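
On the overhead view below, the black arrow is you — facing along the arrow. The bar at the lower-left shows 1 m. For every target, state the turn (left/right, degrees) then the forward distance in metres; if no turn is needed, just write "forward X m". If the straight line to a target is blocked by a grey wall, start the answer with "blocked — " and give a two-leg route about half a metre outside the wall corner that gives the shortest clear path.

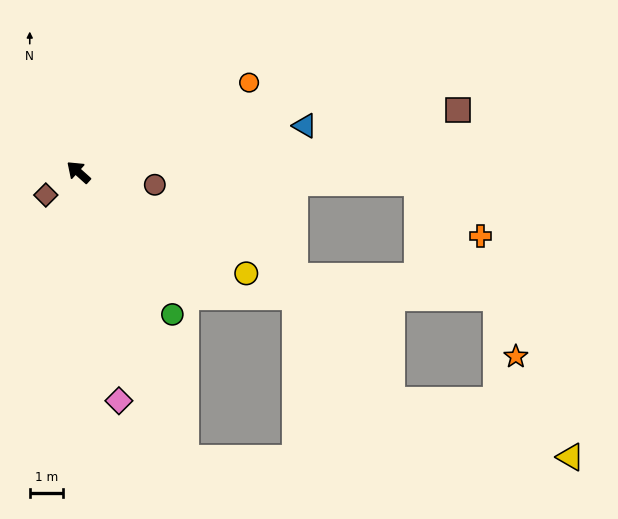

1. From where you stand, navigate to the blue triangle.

turn right 127°, forward 6.9 m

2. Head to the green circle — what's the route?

turn left 165°, forward 5.1 m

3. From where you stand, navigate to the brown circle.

turn right 148°, forward 2.3 m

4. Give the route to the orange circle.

turn right 110°, forward 5.7 m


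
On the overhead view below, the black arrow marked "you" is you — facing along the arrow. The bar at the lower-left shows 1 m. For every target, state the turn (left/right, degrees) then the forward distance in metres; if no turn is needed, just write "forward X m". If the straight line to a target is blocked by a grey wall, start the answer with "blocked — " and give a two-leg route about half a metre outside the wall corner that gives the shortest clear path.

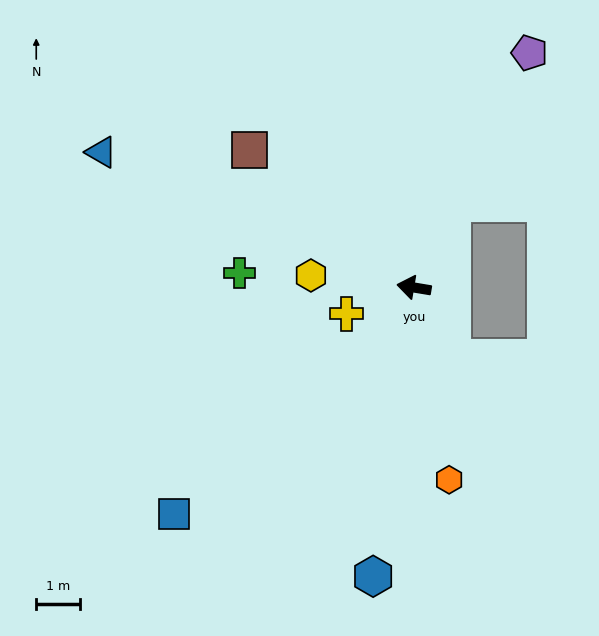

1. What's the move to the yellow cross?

turn left 31°, forward 1.7 m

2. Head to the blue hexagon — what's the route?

turn left 91°, forward 6.7 m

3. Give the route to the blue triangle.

turn right 14°, forward 7.8 m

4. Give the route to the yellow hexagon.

turn left 3°, forward 2.4 m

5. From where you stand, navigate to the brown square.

turn right 30°, forward 4.9 m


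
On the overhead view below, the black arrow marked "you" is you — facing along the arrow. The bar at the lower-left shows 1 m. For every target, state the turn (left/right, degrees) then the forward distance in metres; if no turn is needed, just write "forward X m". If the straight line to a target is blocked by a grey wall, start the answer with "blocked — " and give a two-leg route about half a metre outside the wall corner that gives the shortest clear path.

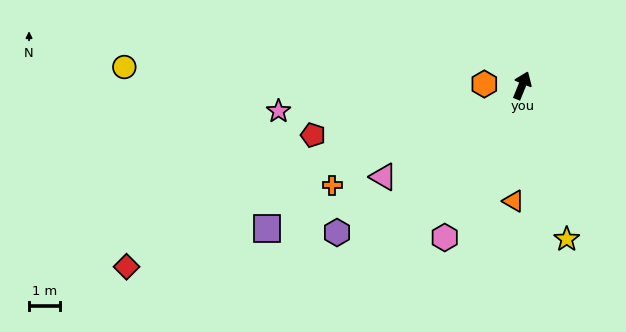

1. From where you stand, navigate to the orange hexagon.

turn left 110°, forward 1.2 m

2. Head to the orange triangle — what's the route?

turn right 162°, forward 3.7 m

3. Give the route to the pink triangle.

turn left 146°, forward 5.4 m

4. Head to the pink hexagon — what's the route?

turn left 175°, forward 5.5 m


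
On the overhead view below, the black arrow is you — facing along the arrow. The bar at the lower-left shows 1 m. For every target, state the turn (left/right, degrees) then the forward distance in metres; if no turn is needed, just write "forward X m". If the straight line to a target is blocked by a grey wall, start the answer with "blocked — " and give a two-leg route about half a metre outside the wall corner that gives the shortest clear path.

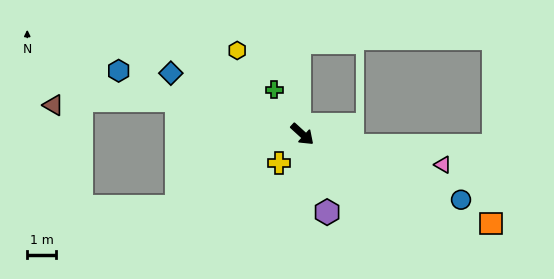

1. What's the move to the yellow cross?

turn right 86°, forward 1.3 m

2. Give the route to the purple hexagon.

turn right 30°, forward 2.8 m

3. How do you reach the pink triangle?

turn left 30°, forward 5.0 m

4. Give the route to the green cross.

turn left 165°, forward 1.8 m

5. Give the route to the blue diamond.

turn right 163°, forward 5.0 m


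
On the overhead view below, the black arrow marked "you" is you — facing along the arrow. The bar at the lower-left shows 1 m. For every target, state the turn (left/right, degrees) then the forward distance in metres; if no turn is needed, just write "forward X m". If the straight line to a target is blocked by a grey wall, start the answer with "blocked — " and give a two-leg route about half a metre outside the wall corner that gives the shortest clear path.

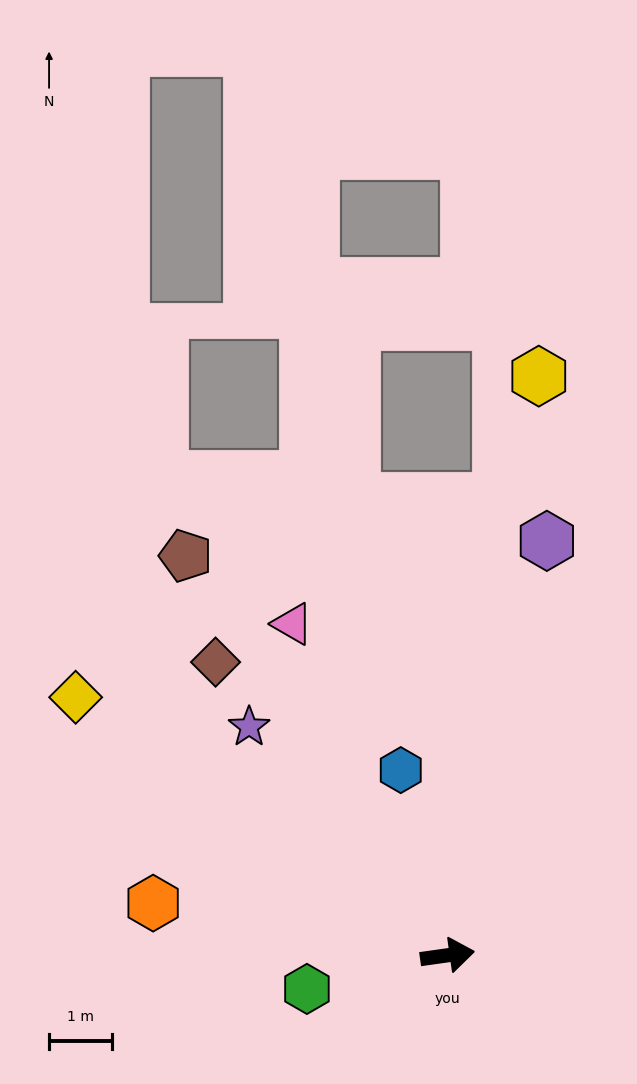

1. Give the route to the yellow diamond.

turn left 137°, forward 7.2 m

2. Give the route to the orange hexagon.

turn left 162°, forward 4.7 m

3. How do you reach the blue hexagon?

turn left 96°, forward 3.0 m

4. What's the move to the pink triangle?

turn left 107°, forward 5.8 m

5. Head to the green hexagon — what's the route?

turn right 175°, forward 2.3 m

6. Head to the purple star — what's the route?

turn left 123°, forward 4.8 m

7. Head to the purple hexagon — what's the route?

turn left 68°, forward 6.8 m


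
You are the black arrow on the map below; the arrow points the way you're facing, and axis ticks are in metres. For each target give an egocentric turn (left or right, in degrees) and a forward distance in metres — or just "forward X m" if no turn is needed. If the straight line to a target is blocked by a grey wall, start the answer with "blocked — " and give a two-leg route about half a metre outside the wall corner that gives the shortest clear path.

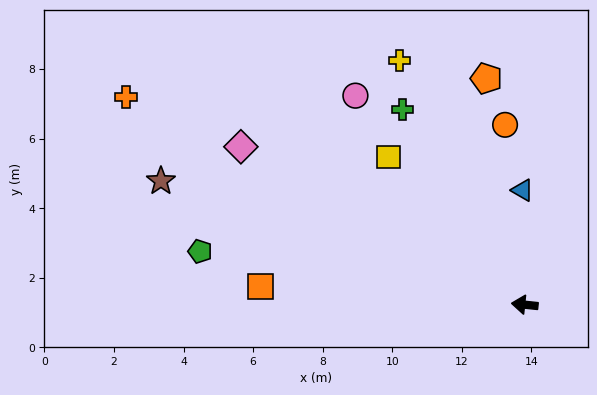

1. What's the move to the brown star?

turn right 13°, forward 11.0 m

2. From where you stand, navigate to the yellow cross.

turn right 57°, forward 7.9 m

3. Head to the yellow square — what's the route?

turn right 41°, forward 5.8 m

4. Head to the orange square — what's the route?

forward 7.6 m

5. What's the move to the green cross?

turn right 52°, forward 6.6 m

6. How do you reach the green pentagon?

turn right 3°, forward 9.5 m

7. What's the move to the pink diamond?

turn right 23°, forward 9.3 m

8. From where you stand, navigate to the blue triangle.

turn right 83°, forward 3.3 m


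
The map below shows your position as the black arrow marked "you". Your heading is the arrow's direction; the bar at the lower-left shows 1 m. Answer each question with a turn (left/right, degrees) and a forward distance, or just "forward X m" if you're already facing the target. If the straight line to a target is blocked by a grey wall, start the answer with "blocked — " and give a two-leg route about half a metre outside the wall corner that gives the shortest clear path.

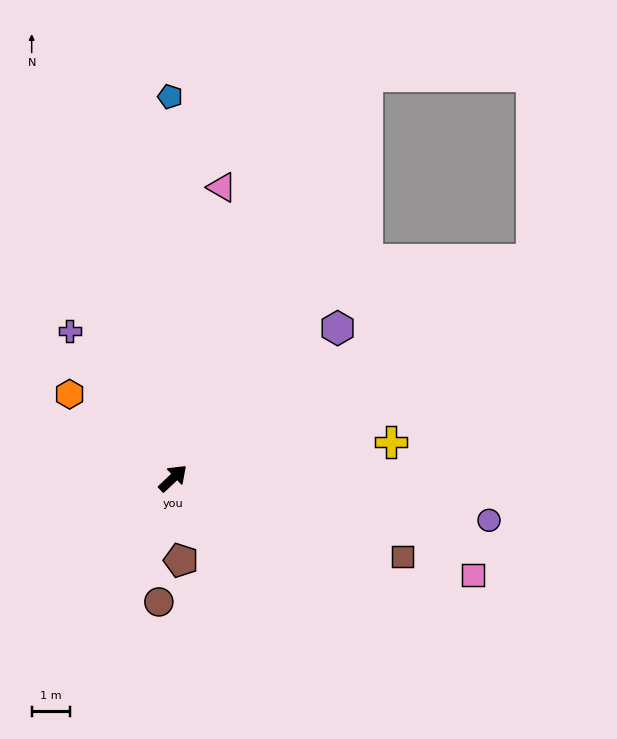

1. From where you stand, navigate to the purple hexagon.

forward 5.9 m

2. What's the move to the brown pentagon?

turn right 128°, forward 2.2 m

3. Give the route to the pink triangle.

turn left 37°, forward 7.8 m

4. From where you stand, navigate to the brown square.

turn right 62°, forward 6.4 m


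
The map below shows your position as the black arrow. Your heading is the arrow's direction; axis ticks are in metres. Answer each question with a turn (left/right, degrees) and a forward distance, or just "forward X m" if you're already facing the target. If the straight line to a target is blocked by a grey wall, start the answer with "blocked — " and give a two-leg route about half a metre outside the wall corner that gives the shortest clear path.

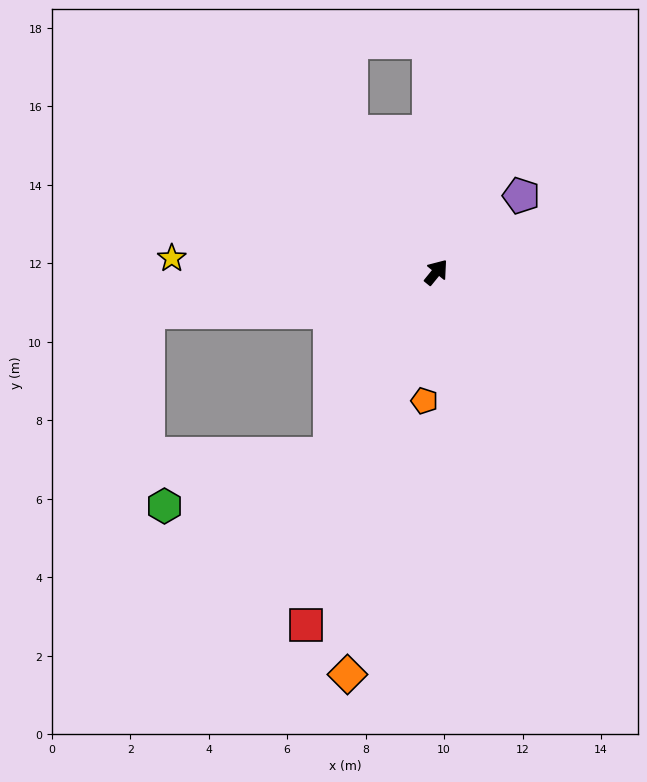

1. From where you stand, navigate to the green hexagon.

blocked — turn right 171°, forward 5.4 m, then turn right 42°, forward 4.4 m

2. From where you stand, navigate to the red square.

turn right 161°, forward 9.6 m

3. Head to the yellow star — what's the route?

turn left 126°, forward 6.8 m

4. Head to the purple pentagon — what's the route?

turn right 9°, forward 2.9 m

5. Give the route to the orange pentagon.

turn right 146°, forward 3.3 m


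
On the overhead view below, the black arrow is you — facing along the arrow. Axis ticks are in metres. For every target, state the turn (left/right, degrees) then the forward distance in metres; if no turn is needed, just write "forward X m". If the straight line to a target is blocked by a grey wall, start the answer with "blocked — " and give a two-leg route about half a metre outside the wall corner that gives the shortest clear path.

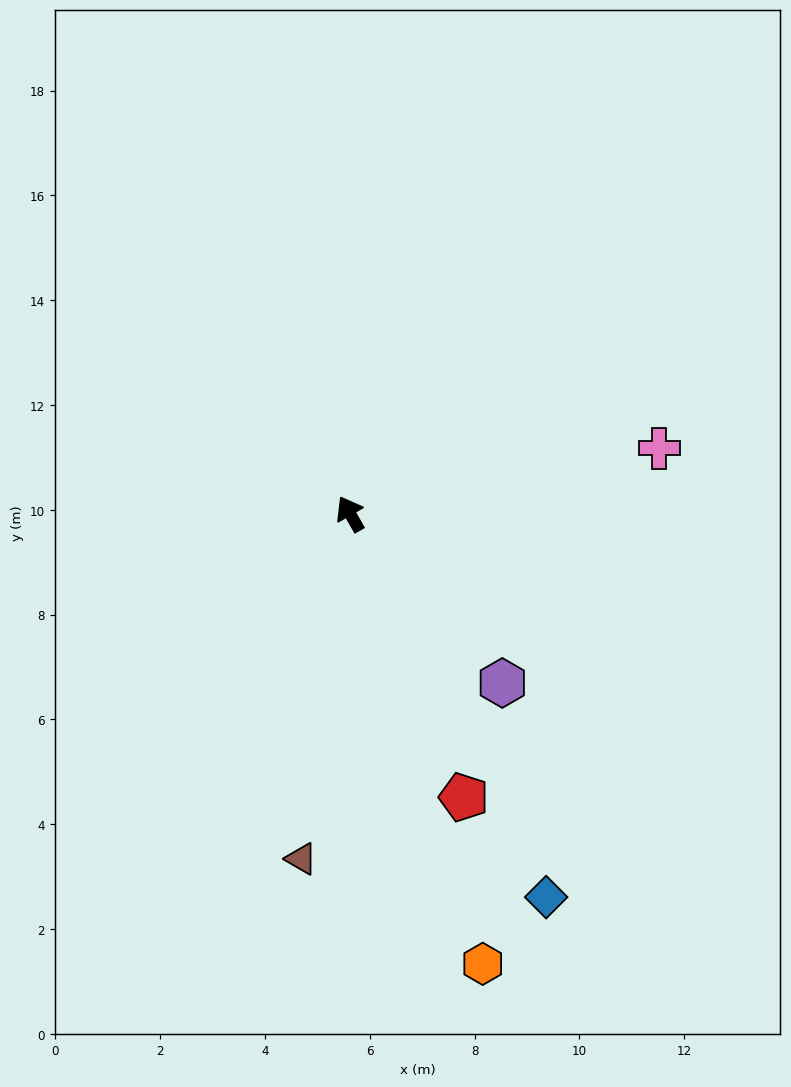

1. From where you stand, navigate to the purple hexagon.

turn right 168°, forward 4.3 m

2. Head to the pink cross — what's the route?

turn right 108°, forward 6.0 m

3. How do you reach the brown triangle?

turn left 142°, forward 6.6 m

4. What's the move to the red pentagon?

turn left 172°, forward 5.8 m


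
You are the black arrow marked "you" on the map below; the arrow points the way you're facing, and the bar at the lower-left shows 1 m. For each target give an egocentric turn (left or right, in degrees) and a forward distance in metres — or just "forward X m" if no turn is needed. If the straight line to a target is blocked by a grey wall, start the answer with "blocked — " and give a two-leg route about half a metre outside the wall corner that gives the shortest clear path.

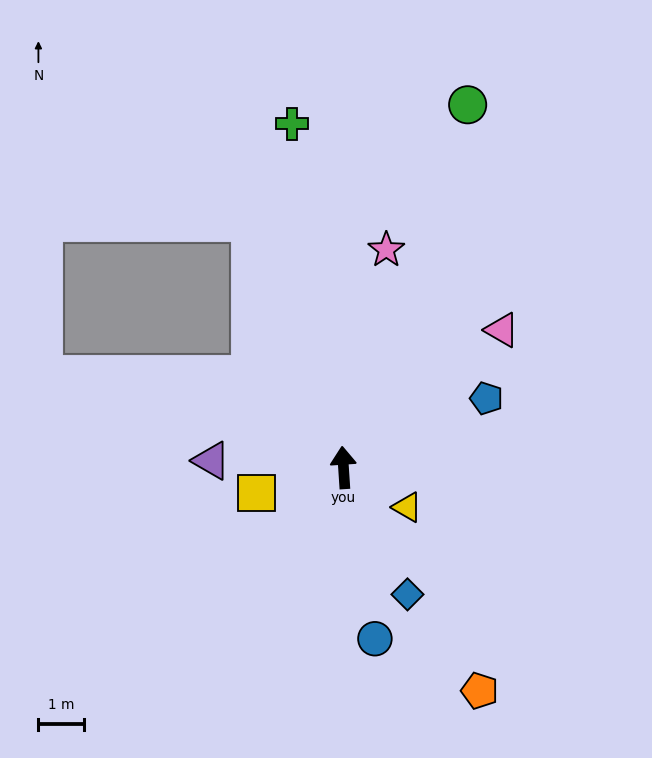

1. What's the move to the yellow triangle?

turn right 126°, forward 1.6 m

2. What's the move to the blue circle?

turn right 173°, forward 3.8 m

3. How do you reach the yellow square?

turn left 103°, forward 2.0 m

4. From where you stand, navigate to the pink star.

turn right 15°, forward 4.8 m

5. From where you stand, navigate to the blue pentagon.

turn right 68°, forward 3.5 m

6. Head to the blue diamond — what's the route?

turn right 157°, forward 3.1 m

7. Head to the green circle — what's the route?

turn right 23°, forward 8.4 m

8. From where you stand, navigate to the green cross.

turn left 5°, forward 7.6 m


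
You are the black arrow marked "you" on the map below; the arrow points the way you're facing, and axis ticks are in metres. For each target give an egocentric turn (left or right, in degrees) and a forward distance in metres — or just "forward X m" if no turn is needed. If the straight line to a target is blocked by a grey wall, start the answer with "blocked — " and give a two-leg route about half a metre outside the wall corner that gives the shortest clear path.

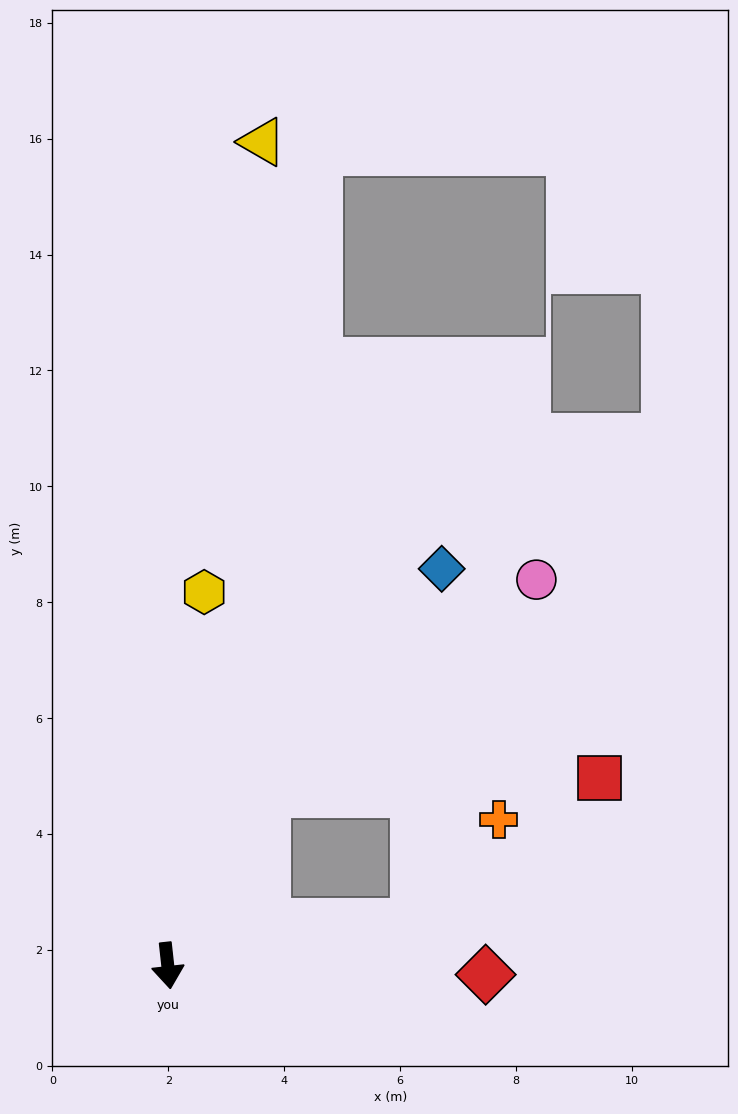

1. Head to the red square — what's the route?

blocked — turn left 94°, forward 4.3 m, then turn left 28°, forward 4.0 m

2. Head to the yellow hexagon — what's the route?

turn left 168°, forward 6.5 m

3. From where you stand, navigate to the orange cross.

blocked — turn left 94°, forward 4.3 m, then turn left 41°, forward 2.3 m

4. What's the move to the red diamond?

turn left 82°, forward 5.5 m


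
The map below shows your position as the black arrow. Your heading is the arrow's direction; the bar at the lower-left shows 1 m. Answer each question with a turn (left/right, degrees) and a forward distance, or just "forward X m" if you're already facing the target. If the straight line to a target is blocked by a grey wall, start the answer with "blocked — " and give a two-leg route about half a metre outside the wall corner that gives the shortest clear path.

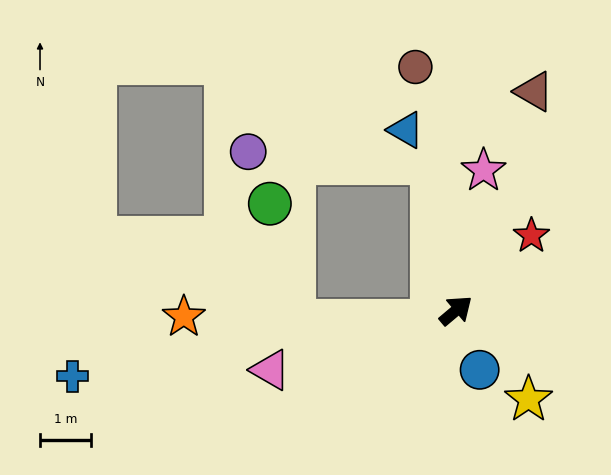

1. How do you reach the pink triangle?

turn left 158°, forward 3.9 m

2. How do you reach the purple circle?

blocked — turn left 59°, forward 2.9 m, then turn left 77°, forward 3.6 m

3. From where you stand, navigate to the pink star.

turn left 39°, forward 2.8 m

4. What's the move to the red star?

turn left 5°, forward 2.1 m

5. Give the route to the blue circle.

turn right 108°, forward 1.3 m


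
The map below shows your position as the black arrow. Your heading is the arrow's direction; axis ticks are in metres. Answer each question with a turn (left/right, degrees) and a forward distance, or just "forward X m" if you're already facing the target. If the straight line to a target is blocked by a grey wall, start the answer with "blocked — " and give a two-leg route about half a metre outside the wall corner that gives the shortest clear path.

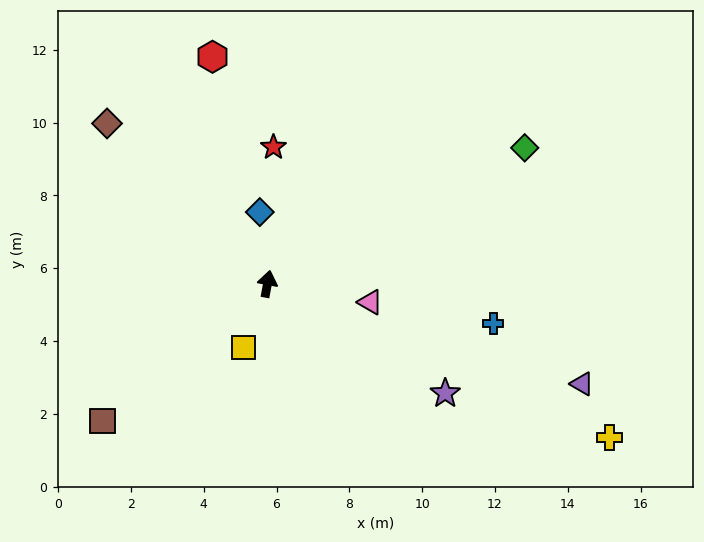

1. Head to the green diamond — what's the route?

turn right 52°, forward 8.0 m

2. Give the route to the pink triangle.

turn right 90°, forward 2.9 m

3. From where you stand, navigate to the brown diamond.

turn left 56°, forward 6.2 m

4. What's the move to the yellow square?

turn left 170°, forward 1.9 m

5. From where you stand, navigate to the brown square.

turn left 140°, forward 5.9 m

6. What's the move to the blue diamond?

turn left 17°, forward 2.0 m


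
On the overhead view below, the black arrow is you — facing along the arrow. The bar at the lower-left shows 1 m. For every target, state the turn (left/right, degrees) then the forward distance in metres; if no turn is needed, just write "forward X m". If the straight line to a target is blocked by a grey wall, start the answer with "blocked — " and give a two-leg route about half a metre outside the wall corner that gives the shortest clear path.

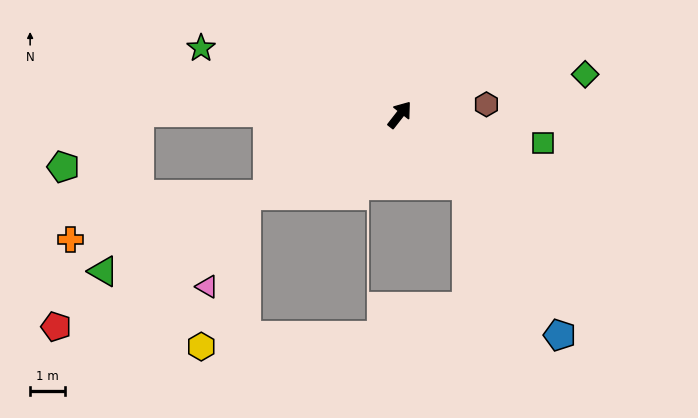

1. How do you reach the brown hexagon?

turn right 45°, forward 2.5 m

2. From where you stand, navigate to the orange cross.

blocked — turn left 128°, forward 7.6 m, then turn left 62°, forward 4.2 m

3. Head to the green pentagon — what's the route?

blocked — turn left 128°, forward 7.6 m, then turn left 36°, forward 2.7 m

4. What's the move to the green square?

turn right 63°, forward 4.2 m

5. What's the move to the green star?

turn left 110°, forward 6.1 m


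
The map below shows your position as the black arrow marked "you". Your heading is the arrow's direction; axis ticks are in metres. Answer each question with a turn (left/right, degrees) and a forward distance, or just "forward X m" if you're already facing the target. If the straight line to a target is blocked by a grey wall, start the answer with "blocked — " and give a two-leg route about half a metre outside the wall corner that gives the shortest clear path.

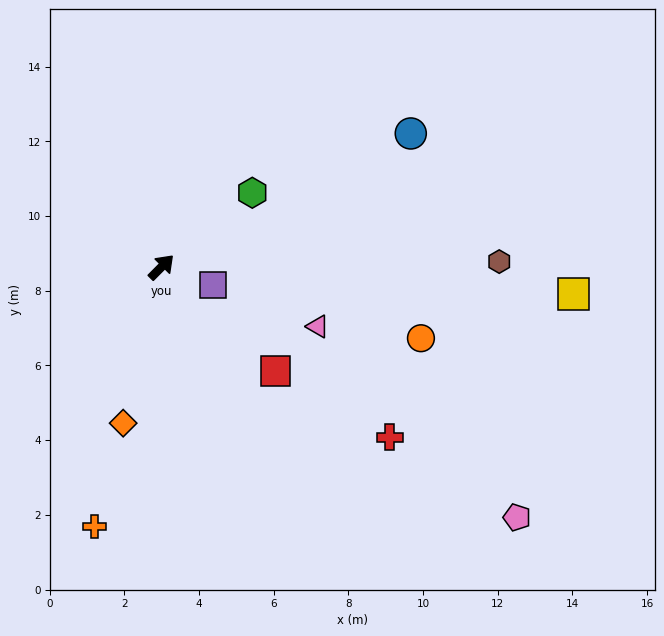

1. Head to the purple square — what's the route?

turn right 64°, forward 1.5 m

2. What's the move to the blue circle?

turn right 17°, forward 7.6 m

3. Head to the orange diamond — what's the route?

turn right 149°, forward 4.3 m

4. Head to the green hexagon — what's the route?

turn right 6°, forward 3.1 m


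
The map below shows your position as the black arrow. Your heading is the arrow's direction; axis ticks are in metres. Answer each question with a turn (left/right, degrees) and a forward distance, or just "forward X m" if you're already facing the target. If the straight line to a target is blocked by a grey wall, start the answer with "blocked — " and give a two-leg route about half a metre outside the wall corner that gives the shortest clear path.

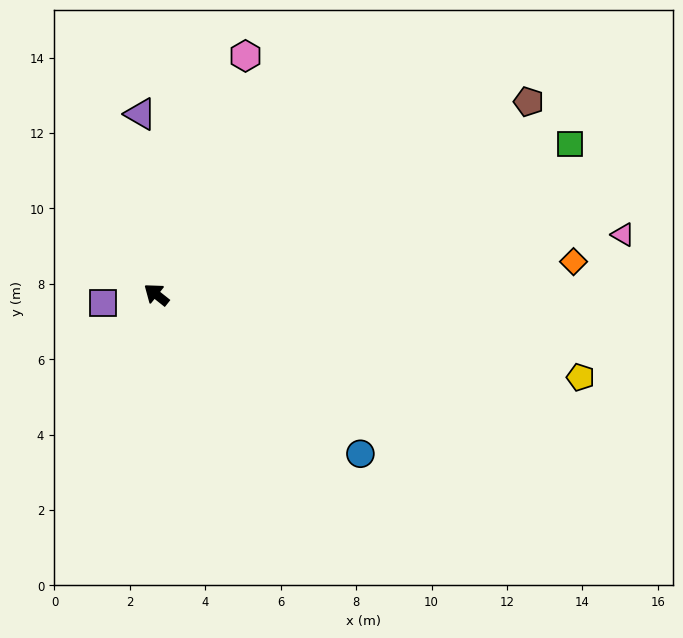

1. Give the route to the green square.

turn right 122°, forward 11.7 m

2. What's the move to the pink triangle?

turn right 134°, forward 12.5 m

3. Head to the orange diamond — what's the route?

turn right 137°, forward 11.1 m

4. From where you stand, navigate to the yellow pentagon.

turn right 153°, forward 11.5 m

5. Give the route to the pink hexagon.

turn right 72°, forward 6.8 m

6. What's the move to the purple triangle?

turn right 47°, forward 4.8 m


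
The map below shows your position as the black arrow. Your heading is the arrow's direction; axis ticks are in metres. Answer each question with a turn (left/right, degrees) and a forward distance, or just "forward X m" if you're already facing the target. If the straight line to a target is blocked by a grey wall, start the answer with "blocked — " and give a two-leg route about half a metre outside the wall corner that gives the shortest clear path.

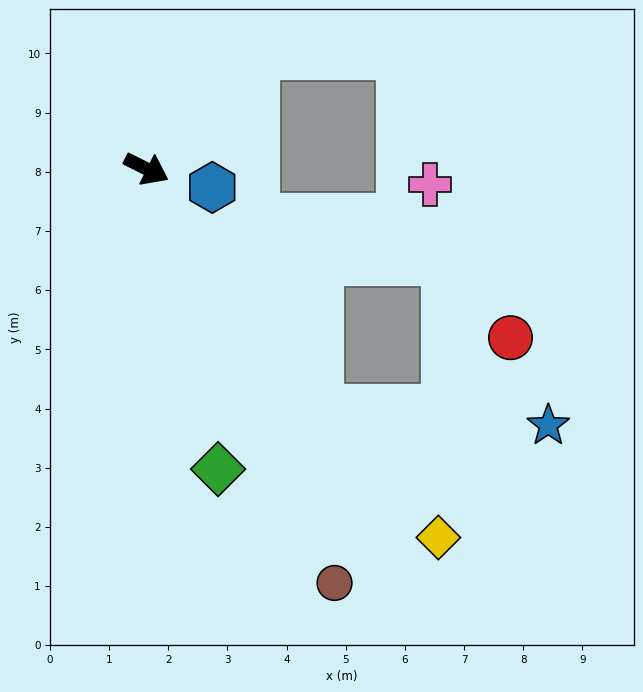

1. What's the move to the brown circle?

turn right 39°, forward 7.7 m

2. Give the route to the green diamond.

turn right 50°, forward 5.2 m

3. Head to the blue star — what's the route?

blocked — turn right 28°, forward 5.0 m, then turn left 51°, forward 3.9 m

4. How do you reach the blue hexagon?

turn left 11°, forward 1.2 m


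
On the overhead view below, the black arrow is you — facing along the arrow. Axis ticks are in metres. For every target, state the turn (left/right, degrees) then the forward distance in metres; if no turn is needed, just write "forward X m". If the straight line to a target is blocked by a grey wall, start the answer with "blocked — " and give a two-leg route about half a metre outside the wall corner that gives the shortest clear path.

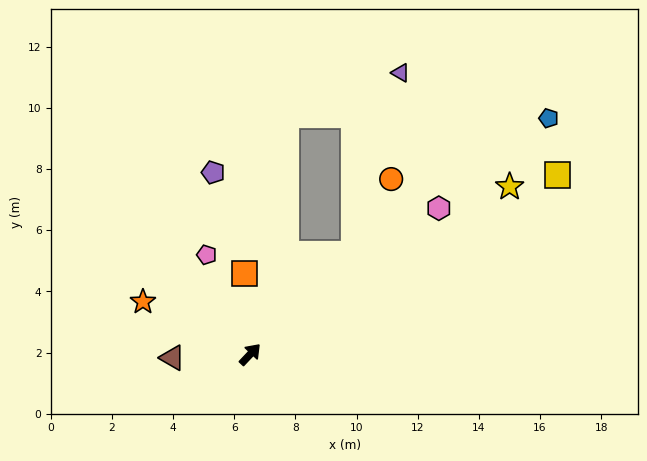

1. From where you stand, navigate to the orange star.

turn left 107°, forward 3.9 m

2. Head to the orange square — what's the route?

turn left 47°, forward 2.7 m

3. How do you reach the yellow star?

turn right 14°, forward 10.1 m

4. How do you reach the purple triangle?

blocked — turn right 2°, forward 4.7 m, then turn left 31°, forward 6.1 m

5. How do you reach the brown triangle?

turn left 136°, forward 2.5 m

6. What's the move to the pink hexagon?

turn right 9°, forward 7.8 m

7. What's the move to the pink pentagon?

turn left 67°, forward 3.6 m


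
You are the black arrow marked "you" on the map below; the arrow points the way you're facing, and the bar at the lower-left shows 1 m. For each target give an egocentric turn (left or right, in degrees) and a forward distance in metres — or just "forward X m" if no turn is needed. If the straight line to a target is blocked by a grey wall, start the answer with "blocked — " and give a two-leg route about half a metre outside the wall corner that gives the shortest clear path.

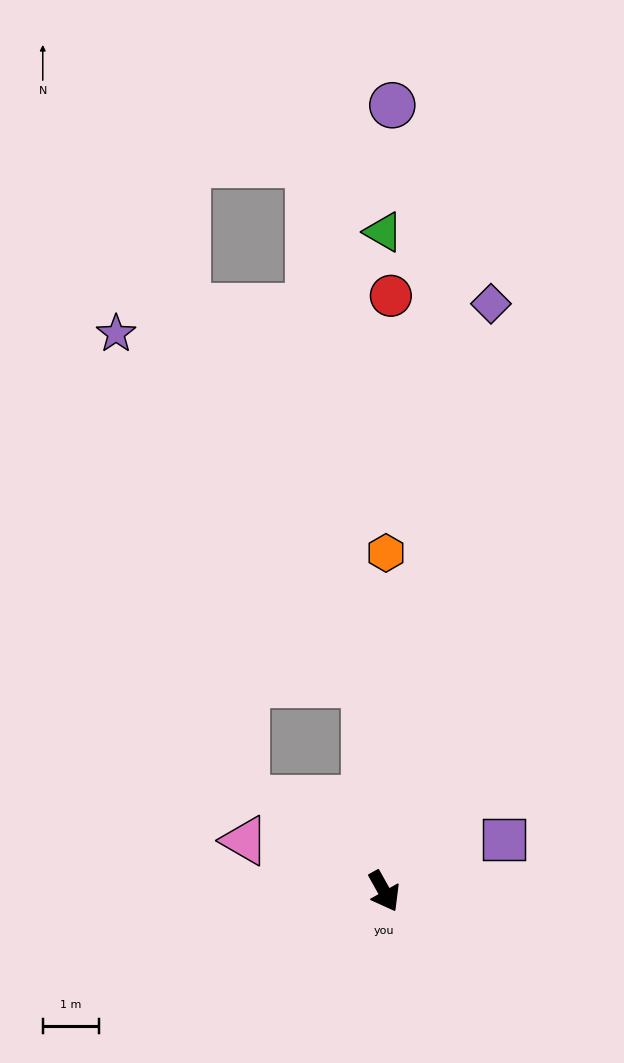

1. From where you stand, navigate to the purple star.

blocked — turn left 156°, forward 3.7 m, then turn left 30°, forward 7.6 m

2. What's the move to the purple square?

turn left 84°, forward 2.3 m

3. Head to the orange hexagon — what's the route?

turn left 150°, forward 6.0 m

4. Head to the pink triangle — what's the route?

turn right 139°, forward 2.6 m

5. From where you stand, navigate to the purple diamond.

turn left 140°, forward 10.6 m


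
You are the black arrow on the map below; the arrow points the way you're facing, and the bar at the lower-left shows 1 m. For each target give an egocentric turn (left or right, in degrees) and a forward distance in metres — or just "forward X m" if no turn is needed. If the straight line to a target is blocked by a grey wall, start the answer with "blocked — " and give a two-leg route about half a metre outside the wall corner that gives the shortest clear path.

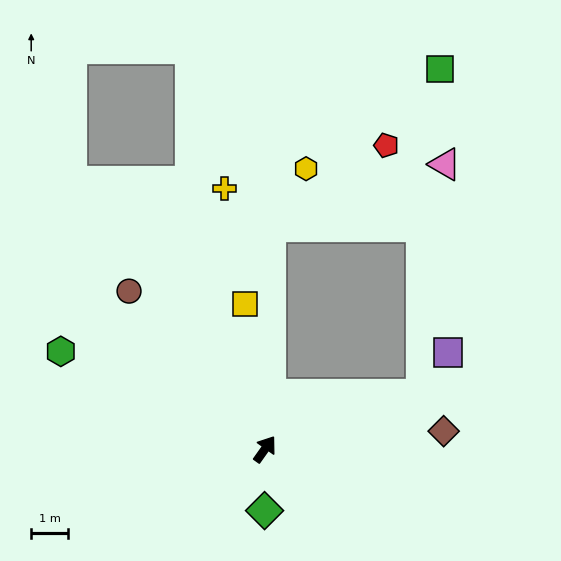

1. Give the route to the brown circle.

turn left 76°, forward 5.7 m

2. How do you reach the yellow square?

turn left 43°, forward 4.0 m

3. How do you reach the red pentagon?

blocked — turn left 34°, forward 6.0 m, then turn right 54°, forward 3.8 m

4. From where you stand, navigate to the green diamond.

turn right 145°, forward 1.7 m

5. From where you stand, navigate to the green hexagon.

turn left 100°, forward 6.1 m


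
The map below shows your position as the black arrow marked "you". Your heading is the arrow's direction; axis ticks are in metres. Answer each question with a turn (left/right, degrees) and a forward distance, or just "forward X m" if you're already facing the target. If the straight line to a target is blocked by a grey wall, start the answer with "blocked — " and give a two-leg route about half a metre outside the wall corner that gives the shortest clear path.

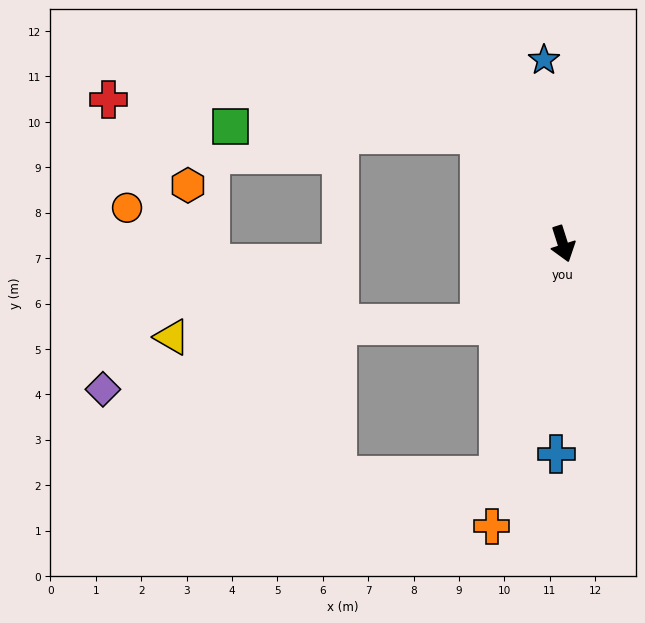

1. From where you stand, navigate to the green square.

blocked — turn right 160°, forward 3.0 m, then turn left 51°, forward 5.5 m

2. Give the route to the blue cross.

turn right 19°, forward 4.6 m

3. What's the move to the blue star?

turn left 168°, forward 4.1 m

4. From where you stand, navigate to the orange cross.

turn right 32°, forward 6.4 m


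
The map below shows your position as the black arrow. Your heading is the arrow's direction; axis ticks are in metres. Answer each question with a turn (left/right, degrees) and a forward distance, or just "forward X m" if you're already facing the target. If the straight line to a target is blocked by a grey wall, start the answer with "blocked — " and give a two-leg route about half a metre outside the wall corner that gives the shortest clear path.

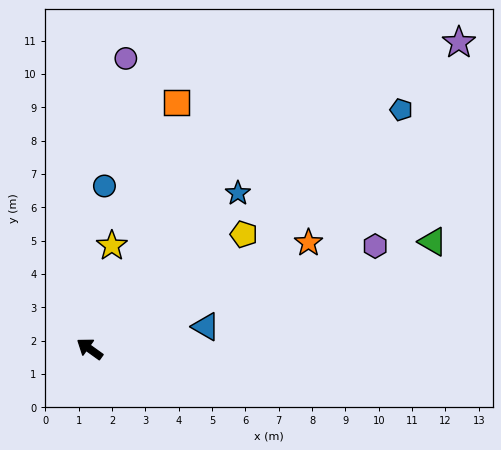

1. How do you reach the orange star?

turn right 118°, forward 7.3 m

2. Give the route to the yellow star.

turn right 67°, forward 3.2 m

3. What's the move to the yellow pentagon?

turn right 108°, forward 5.8 m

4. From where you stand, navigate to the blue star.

turn right 98°, forward 6.4 m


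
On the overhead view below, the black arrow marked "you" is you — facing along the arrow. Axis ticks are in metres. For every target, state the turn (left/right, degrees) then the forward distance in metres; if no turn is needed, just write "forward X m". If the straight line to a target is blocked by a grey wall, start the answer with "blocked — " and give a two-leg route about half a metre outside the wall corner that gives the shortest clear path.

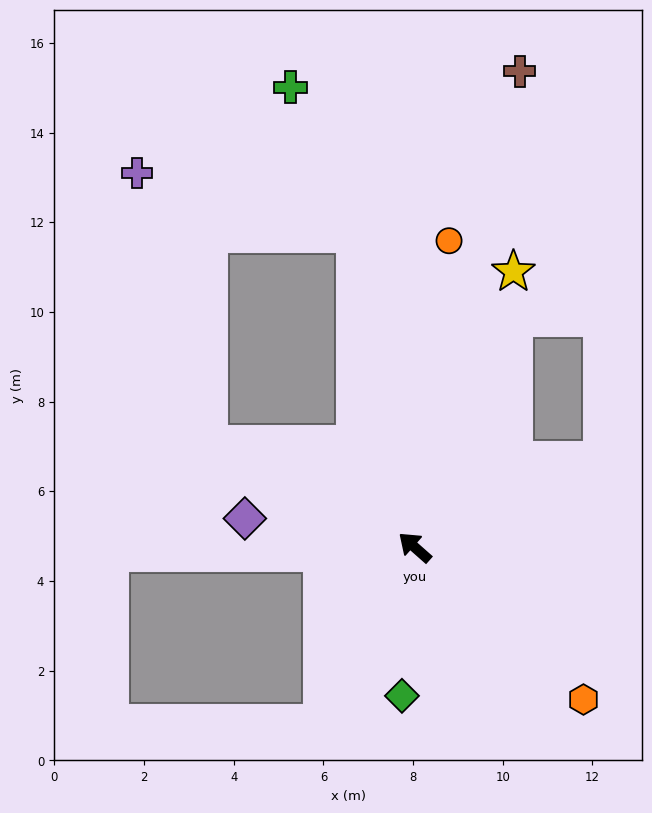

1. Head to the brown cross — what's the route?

turn right 61°, forward 10.9 m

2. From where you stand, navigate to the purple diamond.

turn left 32°, forward 3.8 m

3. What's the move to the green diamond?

turn left 127°, forward 3.3 m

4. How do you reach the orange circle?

turn right 55°, forward 6.9 m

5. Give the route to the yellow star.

turn right 68°, forward 6.5 m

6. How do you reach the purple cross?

blocked — turn left 15°, forward 5.1 m, then turn right 49°, forward 6.3 m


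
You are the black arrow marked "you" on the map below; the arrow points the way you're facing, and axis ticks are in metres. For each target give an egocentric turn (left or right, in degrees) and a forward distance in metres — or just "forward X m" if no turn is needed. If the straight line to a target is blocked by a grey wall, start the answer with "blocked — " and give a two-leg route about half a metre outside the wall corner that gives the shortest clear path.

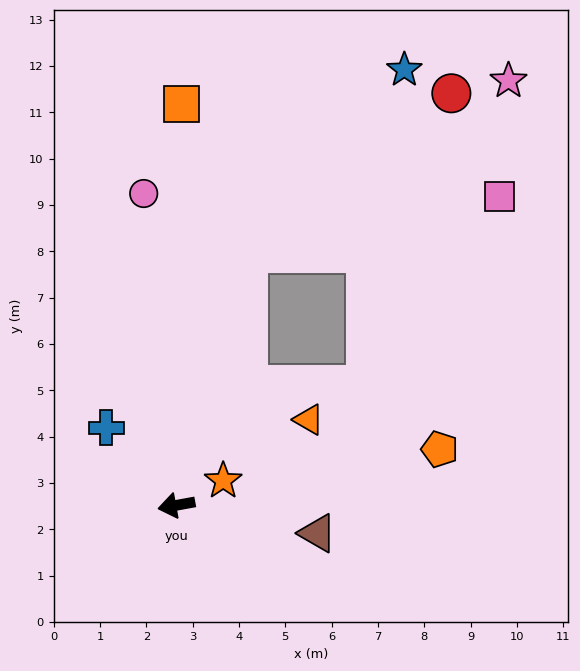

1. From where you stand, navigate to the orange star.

turn right 163°, forward 1.1 m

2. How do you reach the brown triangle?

turn left 158°, forward 3.1 m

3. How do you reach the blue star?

blocked — turn right 116°, forward 5.7 m, then turn right 25°, forward 5.2 m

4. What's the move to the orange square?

turn right 101°, forward 8.7 m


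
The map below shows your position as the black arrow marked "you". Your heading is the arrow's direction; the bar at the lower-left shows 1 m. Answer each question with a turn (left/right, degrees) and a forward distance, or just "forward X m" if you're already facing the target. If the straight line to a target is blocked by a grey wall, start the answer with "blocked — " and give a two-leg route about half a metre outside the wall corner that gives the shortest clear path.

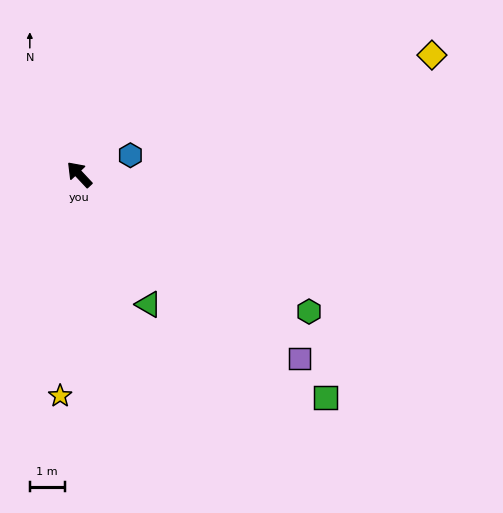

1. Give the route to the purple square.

turn right 173°, forward 8.3 m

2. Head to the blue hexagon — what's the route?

turn right 113°, forward 1.6 m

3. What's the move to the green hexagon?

turn right 164°, forward 7.7 m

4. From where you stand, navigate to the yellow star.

turn left 132°, forward 6.4 m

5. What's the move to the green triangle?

turn left 165°, forward 4.2 m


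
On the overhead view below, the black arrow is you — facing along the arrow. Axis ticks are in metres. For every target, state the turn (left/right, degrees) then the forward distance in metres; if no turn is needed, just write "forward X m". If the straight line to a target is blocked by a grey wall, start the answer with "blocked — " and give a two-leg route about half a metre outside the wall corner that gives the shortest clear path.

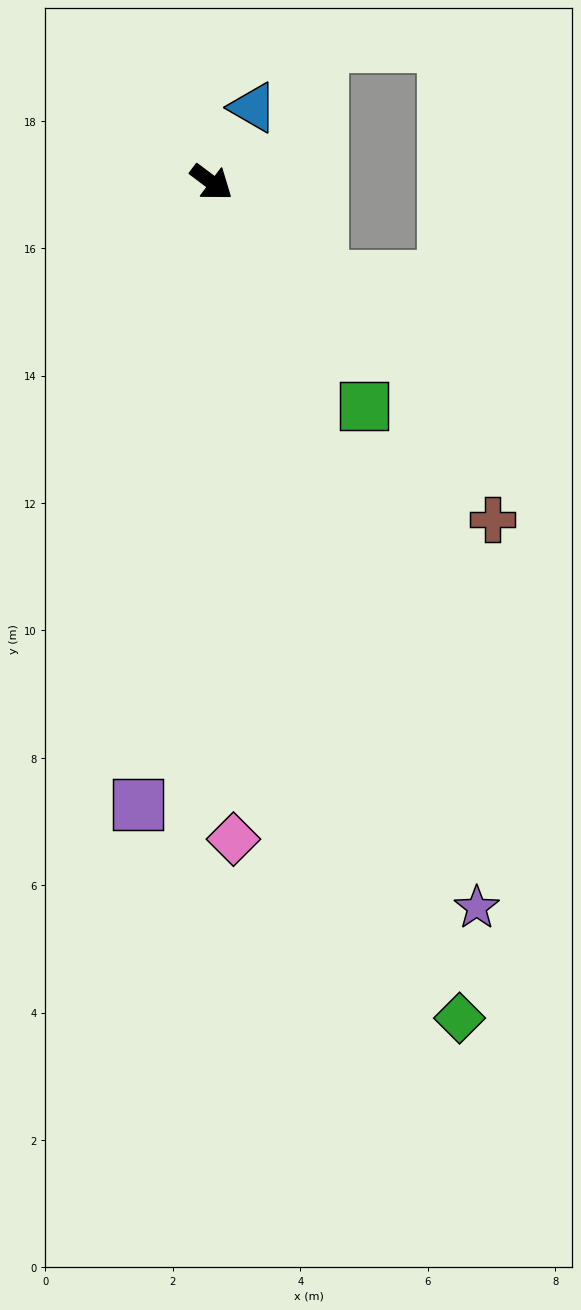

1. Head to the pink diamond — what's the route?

turn right 51°, forward 10.3 m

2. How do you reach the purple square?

turn right 60°, forward 9.8 m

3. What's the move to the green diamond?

turn right 37°, forward 13.7 m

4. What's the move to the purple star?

turn right 33°, forward 12.1 m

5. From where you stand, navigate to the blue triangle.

turn left 98°, forward 1.3 m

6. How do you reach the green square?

turn right 19°, forward 4.3 m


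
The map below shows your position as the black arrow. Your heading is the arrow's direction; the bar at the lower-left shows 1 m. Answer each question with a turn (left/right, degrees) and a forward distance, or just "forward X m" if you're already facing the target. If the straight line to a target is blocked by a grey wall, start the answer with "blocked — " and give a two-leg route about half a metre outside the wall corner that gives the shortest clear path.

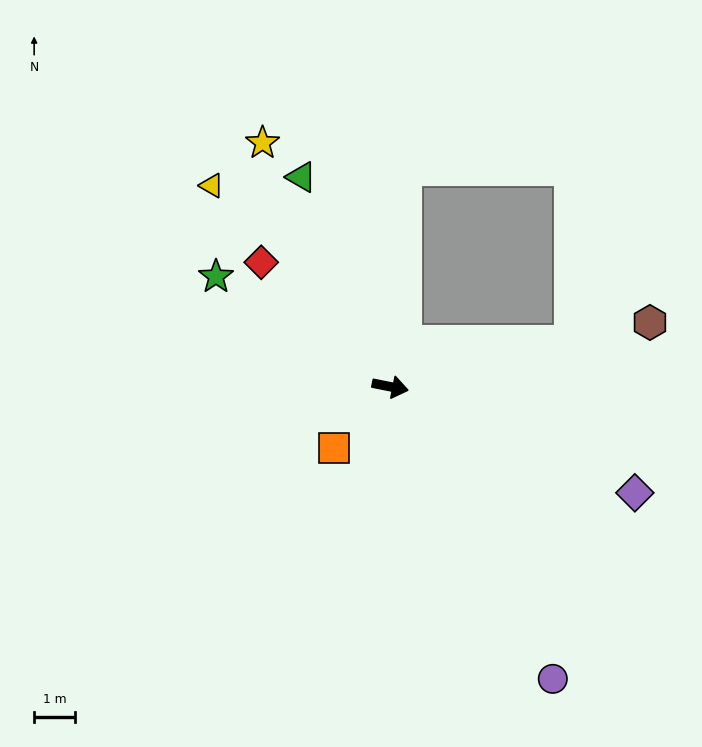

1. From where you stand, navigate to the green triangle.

turn left 124°, forward 5.6 m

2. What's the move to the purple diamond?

turn right 12°, forward 6.6 m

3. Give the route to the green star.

turn left 159°, forward 5.1 m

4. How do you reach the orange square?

turn right 121°, forward 2.0 m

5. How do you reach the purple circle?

turn right 50°, forward 8.2 m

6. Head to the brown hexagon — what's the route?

turn left 25°, forward 6.6 m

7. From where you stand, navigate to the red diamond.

turn left 147°, forward 4.4 m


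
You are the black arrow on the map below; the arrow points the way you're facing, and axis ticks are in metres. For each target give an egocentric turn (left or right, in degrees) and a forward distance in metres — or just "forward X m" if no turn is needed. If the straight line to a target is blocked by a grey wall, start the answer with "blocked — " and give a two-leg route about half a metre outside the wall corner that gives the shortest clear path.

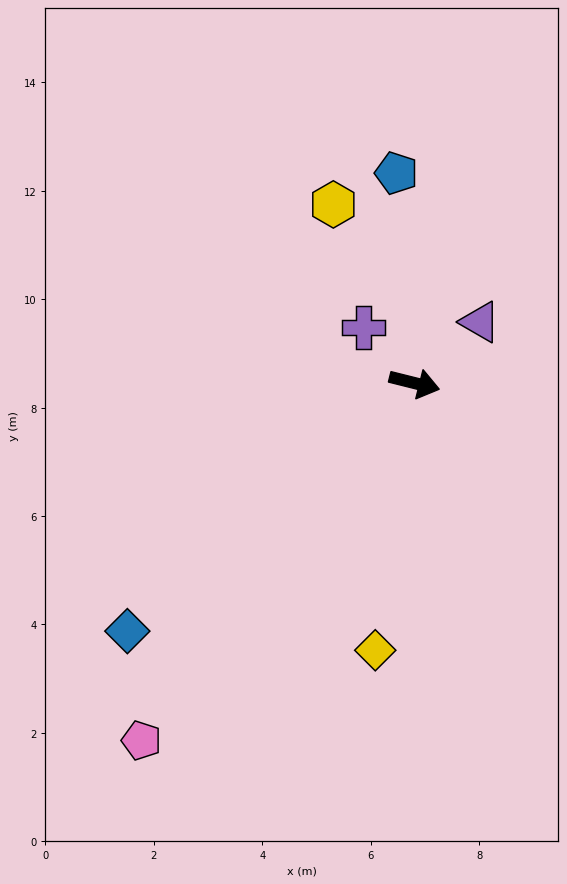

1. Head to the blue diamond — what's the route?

turn right 125°, forward 7.0 m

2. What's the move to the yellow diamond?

turn right 84°, forward 5.0 m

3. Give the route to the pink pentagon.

turn right 113°, forward 8.3 m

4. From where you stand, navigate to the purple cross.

turn left 146°, forward 1.4 m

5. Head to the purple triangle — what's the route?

turn left 57°, forward 1.7 m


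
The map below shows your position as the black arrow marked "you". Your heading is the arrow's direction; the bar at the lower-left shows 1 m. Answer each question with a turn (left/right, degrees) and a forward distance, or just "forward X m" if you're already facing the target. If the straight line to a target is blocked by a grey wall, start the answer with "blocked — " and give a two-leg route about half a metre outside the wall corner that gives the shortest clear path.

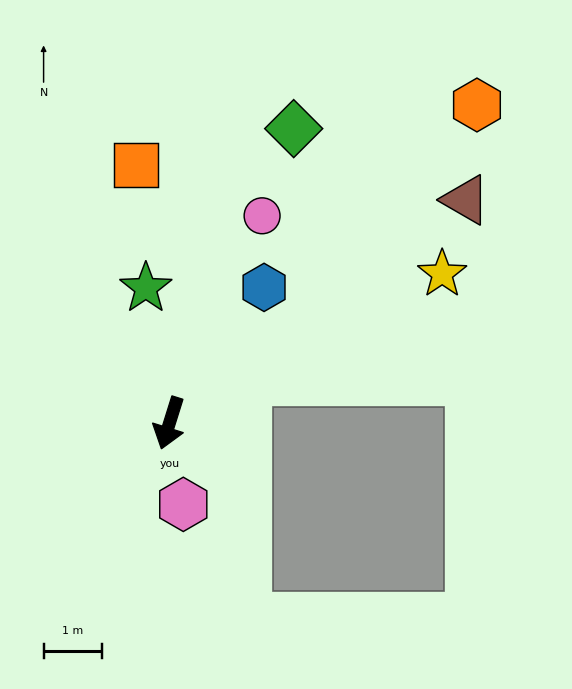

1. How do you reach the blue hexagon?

turn left 163°, forward 2.9 m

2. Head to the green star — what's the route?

turn right 153°, forward 2.4 m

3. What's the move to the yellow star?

turn left 136°, forward 5.4 m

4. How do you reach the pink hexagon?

turn left 27°, forward 1.4 m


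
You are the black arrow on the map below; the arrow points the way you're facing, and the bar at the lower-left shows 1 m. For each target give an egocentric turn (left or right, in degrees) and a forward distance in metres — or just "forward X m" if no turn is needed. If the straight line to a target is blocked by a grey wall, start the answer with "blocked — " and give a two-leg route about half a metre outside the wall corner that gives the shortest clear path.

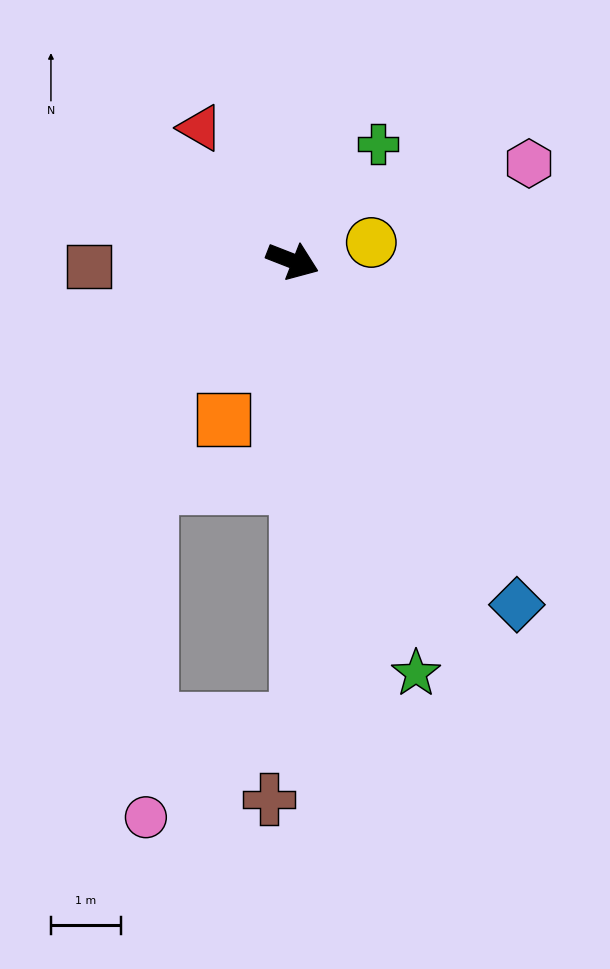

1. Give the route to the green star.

turn right 52°, forward 6.1 m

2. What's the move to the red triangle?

turn left 146°, forward 2.3 m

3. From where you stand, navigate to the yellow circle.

turn left 35°, forward 1.2 m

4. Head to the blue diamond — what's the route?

turn right 36°, forward 5.8 m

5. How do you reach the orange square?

turn right 92°, forward 2.5 m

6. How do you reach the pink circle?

blocked — turn right 68°, forward 6.6 m, then turn right 59°, forward 2.6 m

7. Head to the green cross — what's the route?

turn left 75°, forward 2.1 m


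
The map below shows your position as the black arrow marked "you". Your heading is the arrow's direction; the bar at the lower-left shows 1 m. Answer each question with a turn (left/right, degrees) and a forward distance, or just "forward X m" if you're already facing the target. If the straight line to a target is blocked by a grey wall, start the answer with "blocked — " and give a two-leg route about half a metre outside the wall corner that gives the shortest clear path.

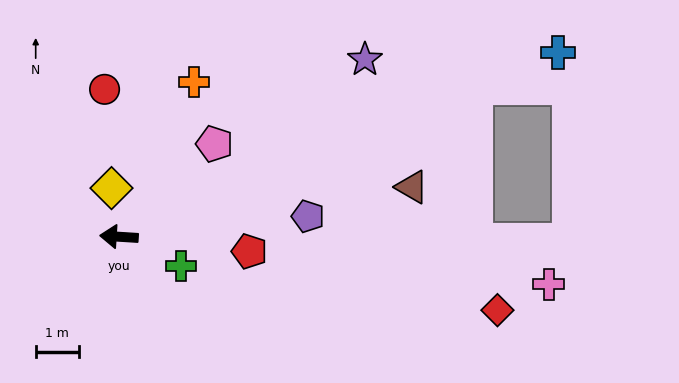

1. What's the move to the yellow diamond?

turn right 78°, forward 1.1 m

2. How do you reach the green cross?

turn left 158°, forward 1.6 m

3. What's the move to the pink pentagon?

turn right 132°, forward 3.1 m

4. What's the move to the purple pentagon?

turn right 170°, forward 4.4 m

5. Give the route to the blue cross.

turn right 154°, forward 11.1 m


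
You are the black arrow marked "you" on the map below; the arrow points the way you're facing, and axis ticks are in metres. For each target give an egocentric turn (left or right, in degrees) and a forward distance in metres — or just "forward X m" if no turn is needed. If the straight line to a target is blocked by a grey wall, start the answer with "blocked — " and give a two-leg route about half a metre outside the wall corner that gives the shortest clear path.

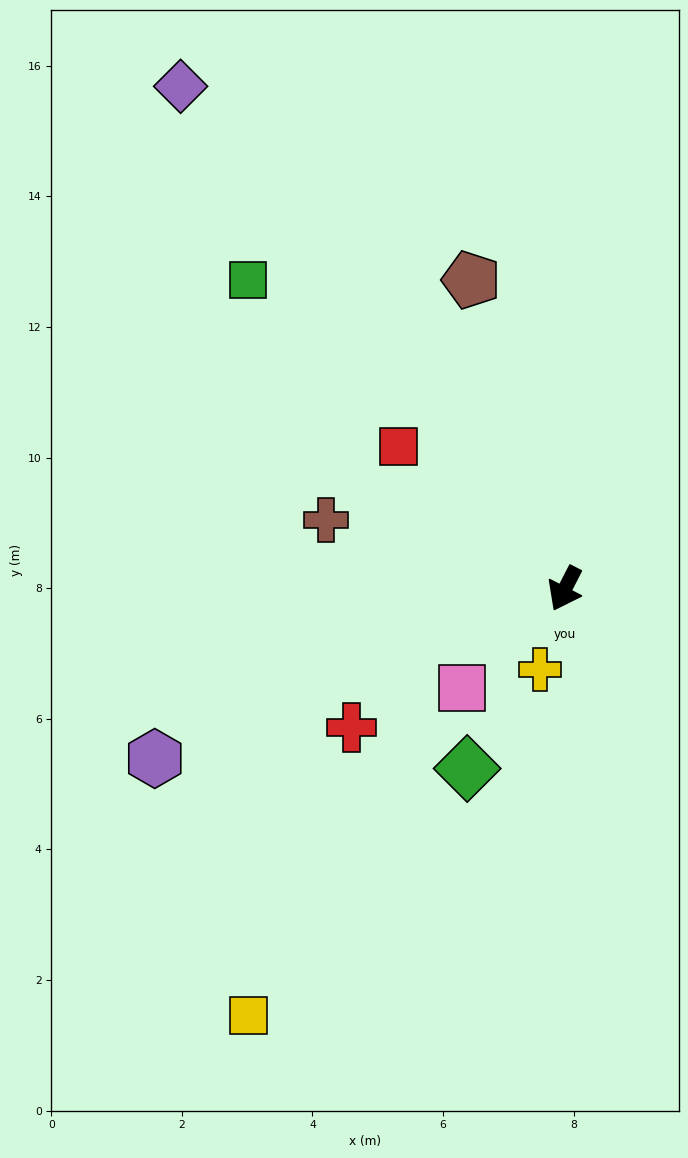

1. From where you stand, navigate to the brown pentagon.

turn right 136°, forward 4.9 m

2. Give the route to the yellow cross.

turn left 10°, forward 1.3 m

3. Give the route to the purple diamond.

turn right 115°, forward 9.7 m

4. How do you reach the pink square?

turn right 19°, forward 2.2 m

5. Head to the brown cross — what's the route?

turn right 79°, forward 3.8 m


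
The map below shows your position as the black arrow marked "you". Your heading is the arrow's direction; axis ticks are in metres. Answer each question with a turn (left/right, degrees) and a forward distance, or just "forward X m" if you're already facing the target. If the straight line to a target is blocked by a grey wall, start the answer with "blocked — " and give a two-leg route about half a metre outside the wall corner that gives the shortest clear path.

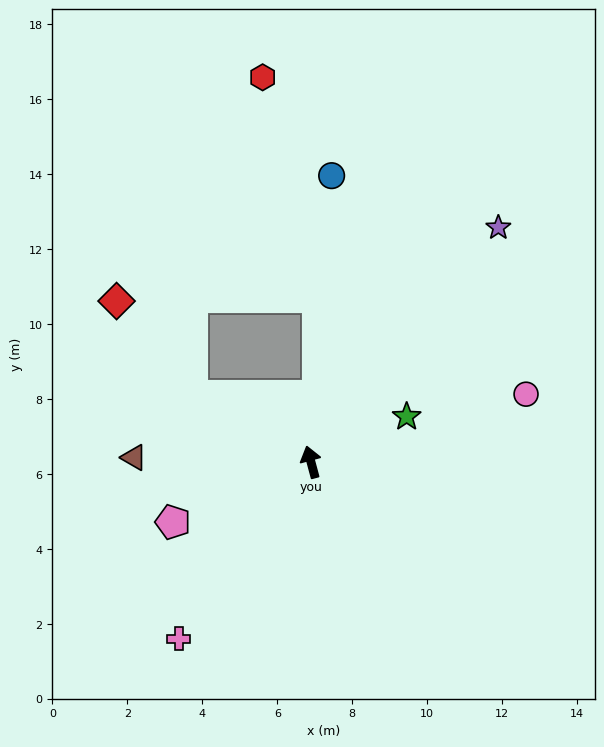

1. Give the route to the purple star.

turn right 54°, forward 8.0 m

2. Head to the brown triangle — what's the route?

turn left 73°, forward 4.7 m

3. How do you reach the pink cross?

turn left 128°, forward 5.9 m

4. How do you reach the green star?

turn right 80°, forward 2.8 m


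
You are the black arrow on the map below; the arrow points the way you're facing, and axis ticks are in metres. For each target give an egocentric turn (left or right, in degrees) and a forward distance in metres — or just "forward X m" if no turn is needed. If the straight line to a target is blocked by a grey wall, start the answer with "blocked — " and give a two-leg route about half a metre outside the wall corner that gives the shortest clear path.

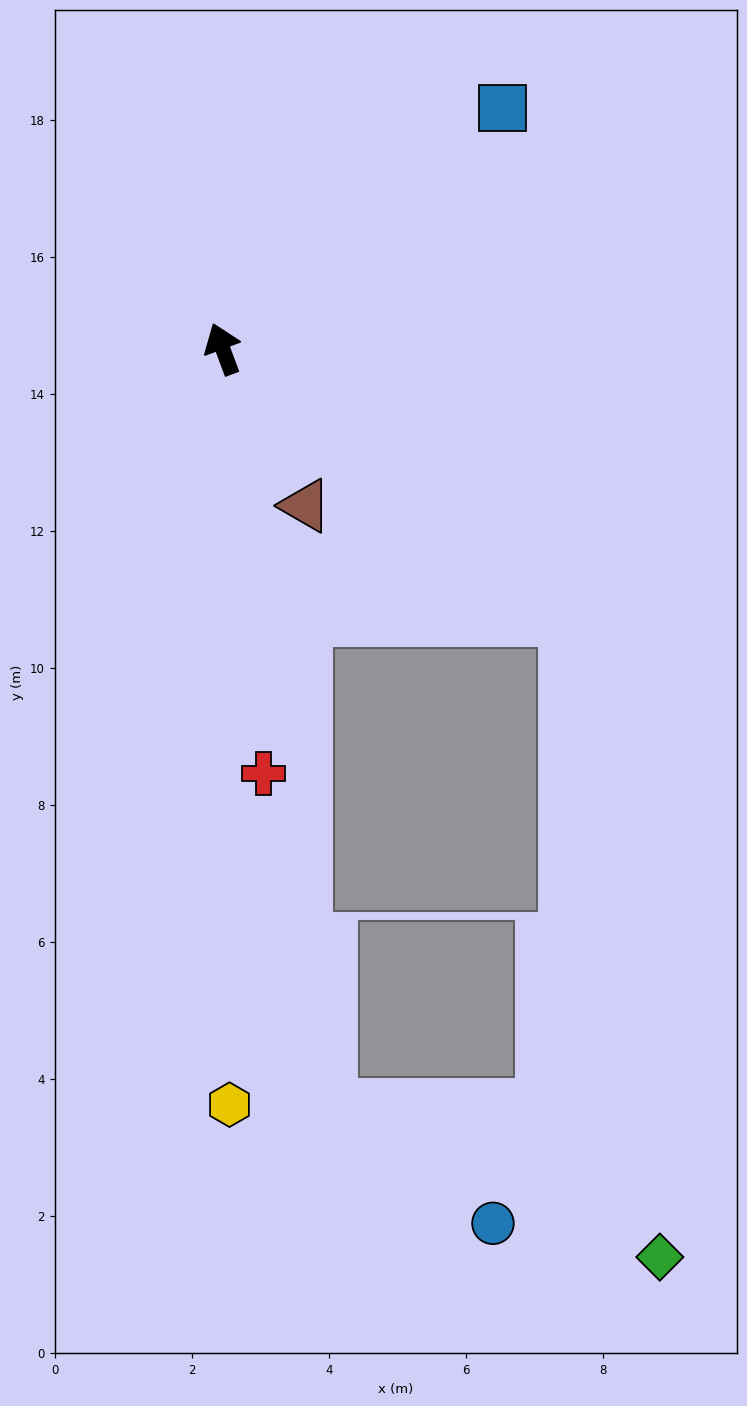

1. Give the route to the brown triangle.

turn right 173°, forward 2.6 m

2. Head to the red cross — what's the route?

turn left 165°, forward 6.2 m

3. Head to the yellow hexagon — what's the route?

turn left 160°, forward 11.0 m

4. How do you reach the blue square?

turn right 70°, forward 5.4 m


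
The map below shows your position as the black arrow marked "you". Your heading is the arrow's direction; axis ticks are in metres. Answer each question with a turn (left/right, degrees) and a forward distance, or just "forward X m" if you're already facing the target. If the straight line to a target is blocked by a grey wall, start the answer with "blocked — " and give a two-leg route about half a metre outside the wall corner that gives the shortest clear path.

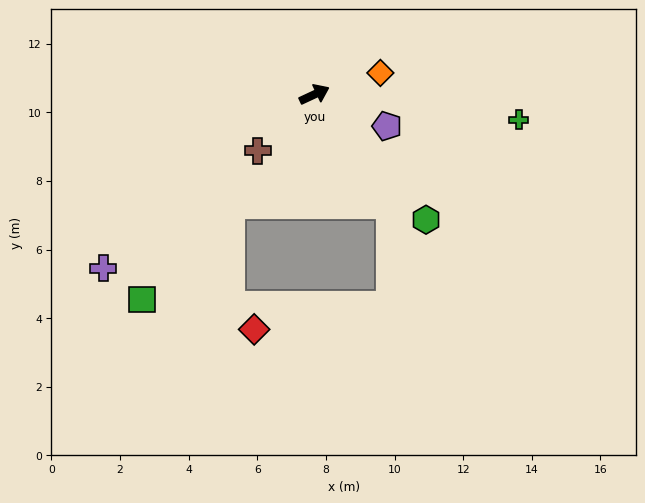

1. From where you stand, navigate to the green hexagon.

turn right 73°, forward 4.9 m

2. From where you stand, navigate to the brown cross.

turn right 160°, forward 2.3 m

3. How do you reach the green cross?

turn right 32°, forward 6.0 m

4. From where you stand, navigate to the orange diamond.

turn right 7°, forward 2.0 m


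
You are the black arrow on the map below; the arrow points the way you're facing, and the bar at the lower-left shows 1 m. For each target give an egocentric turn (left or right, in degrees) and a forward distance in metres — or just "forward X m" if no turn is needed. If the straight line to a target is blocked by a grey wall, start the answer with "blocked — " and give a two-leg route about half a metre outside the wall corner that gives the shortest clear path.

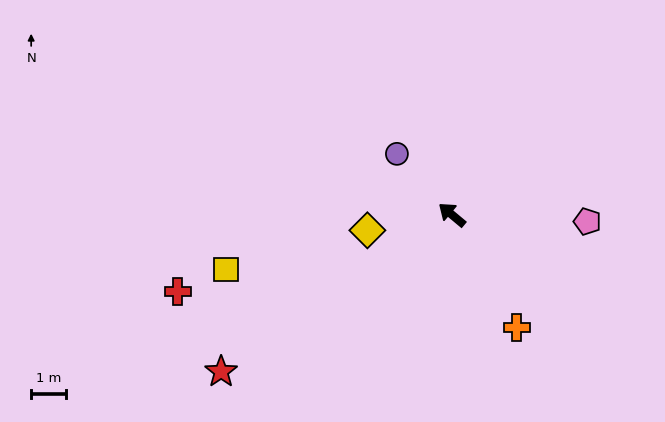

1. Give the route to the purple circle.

turn right 8°, forward 2.4 m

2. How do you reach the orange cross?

turn left 160°, forward 3.8 m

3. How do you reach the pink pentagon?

turn right 143°, forward 3.9 m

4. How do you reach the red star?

turn left 74°, forward 8.1 m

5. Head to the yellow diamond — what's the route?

turn left 50°, forward 2.5 m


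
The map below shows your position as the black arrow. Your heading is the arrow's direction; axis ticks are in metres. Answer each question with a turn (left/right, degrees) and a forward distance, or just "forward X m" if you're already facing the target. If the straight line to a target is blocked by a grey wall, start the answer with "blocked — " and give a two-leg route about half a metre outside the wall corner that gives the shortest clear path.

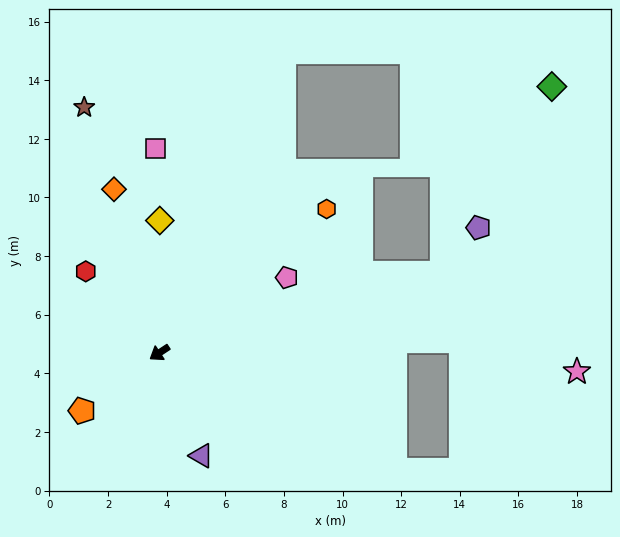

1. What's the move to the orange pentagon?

turn left 4°, forward 3.3 m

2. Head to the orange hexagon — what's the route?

turn right 173°, forward 7.5 m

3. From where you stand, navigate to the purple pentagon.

blocked — turn left 162°, forward 10.0 m, then turn left 36°, forward 2.0 m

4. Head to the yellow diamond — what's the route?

turn right 123°, forward 4.5 m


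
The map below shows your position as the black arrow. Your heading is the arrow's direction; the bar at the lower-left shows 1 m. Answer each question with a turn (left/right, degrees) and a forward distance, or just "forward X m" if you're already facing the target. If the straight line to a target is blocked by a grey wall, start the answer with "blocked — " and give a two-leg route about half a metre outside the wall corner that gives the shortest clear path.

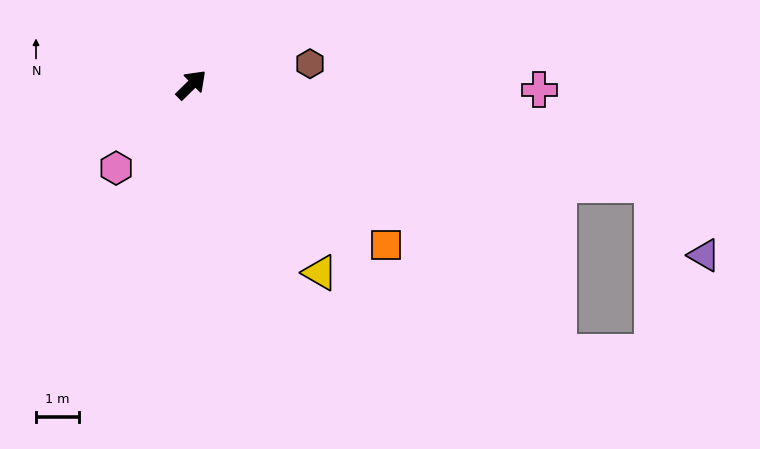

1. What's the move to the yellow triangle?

turn right 100°, forward 5.3 m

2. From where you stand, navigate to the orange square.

turn right 84°, forward 5.9 m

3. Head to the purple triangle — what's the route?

blocked — turn right 57°, forward 11.0 m, then turn right 41°, forward 2.0 m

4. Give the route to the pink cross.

turn right 45°, forward 8.1 m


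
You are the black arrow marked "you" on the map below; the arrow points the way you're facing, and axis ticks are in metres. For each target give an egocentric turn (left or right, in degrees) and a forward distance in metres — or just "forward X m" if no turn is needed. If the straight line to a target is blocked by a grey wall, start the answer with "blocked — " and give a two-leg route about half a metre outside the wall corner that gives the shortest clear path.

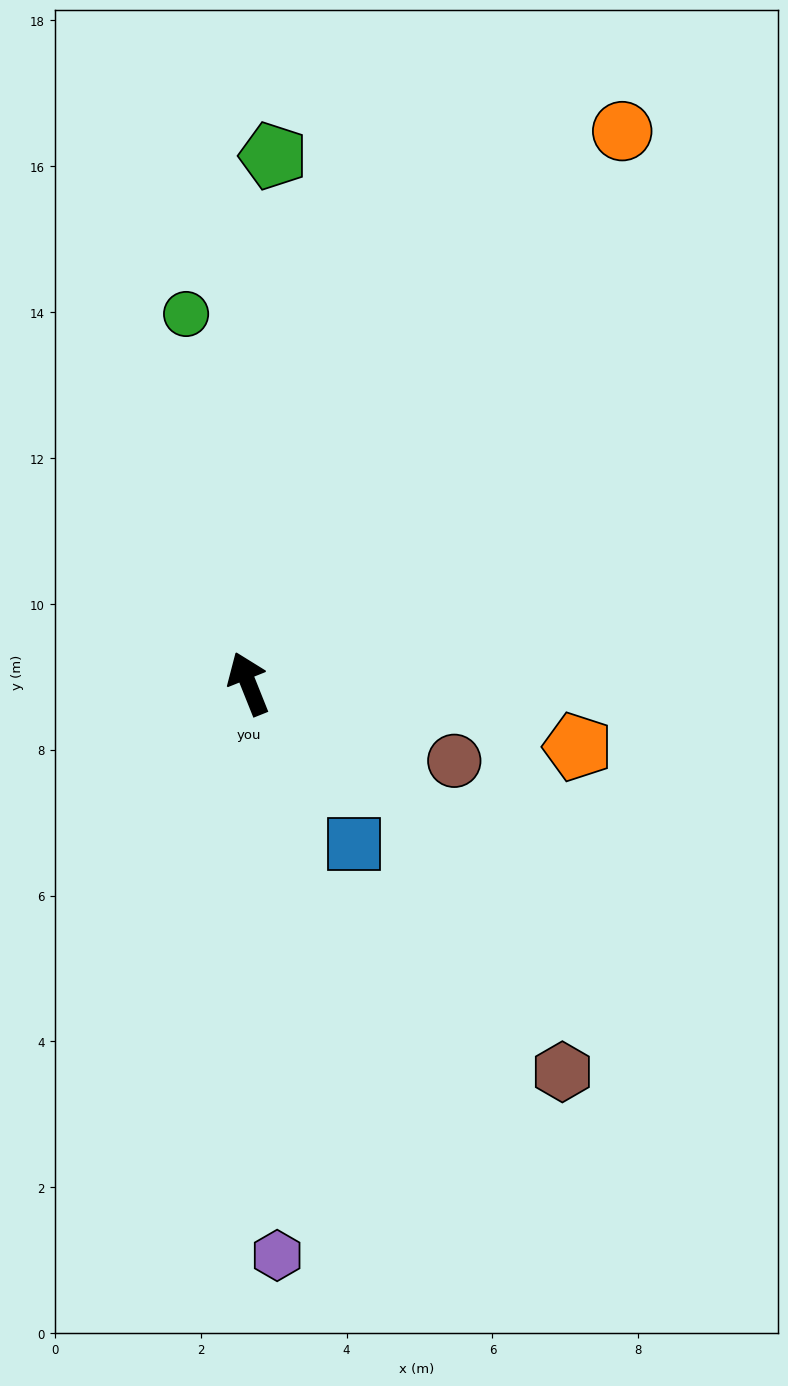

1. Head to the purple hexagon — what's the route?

turn left 161°, forward 7.8 m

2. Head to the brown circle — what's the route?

turn right 132°, forward 3.0 m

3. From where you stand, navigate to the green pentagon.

turn right 25°, forward 7.2 m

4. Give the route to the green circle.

turn right 12°, forward 5.1 m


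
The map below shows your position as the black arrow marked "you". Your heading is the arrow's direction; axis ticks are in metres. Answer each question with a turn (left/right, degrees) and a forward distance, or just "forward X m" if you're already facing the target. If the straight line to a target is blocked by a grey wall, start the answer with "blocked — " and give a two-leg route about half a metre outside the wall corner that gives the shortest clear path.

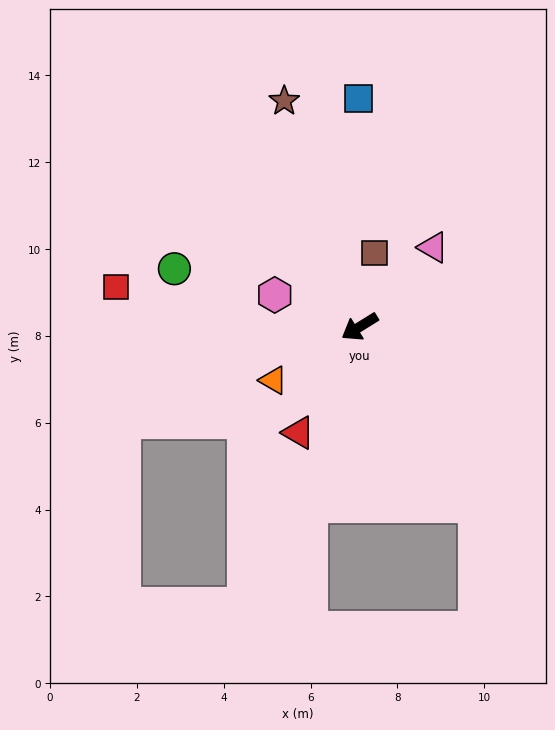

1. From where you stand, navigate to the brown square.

turn right 133°, forward 1.7 m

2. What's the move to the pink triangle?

turn right 164°, forward 2.5 m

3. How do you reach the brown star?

turn right 103°, forward 5.5 m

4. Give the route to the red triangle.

turn left 28°, forward 2.8 m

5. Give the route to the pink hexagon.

turn right 52°, forward 2.1 m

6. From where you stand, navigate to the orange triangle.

forward 2.3 m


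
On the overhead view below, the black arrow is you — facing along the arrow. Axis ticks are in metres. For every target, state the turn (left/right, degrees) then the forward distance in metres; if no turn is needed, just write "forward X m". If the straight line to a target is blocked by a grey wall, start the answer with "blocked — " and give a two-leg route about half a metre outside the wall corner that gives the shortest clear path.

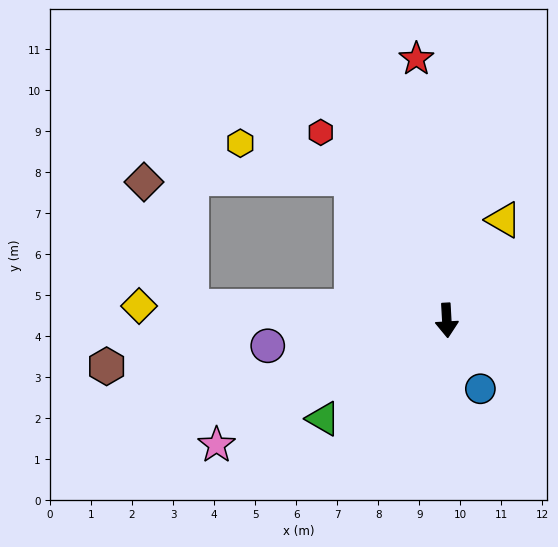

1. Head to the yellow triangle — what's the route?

turn left 147°, forward 2.8 m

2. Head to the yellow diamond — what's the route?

turn right 96°, forward 7.5 m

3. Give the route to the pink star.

turn right 65°, forward 6.4 m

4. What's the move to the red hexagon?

turn right 149°, forward 5.5 m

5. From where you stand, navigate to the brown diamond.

blocked — turn right 96°, forward 6.2 m, then turn right 66°, forward 3.2 m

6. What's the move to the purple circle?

turn right 85°, forward 4.4 m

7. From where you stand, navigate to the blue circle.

turn left 23°, forward 1.9 m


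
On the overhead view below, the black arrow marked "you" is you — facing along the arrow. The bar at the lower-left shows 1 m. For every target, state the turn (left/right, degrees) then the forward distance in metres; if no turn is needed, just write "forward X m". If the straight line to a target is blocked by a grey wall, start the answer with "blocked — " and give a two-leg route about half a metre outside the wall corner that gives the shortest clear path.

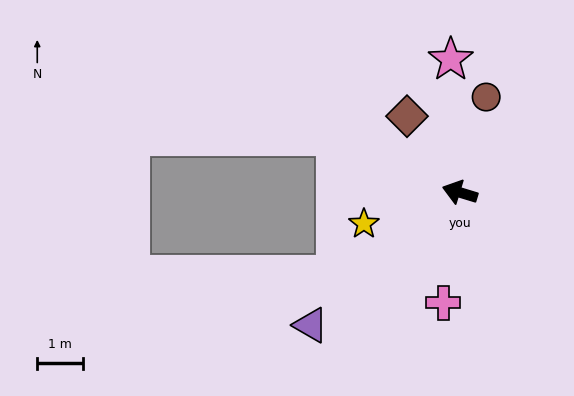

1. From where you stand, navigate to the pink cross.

turn left 98°, forward 2.4 m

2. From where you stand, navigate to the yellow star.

turn left 35°, forward 2.2 m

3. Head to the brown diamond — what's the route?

turn right 38°, forward 2.0 m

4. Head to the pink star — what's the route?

turn right 69°, forward 2.9 m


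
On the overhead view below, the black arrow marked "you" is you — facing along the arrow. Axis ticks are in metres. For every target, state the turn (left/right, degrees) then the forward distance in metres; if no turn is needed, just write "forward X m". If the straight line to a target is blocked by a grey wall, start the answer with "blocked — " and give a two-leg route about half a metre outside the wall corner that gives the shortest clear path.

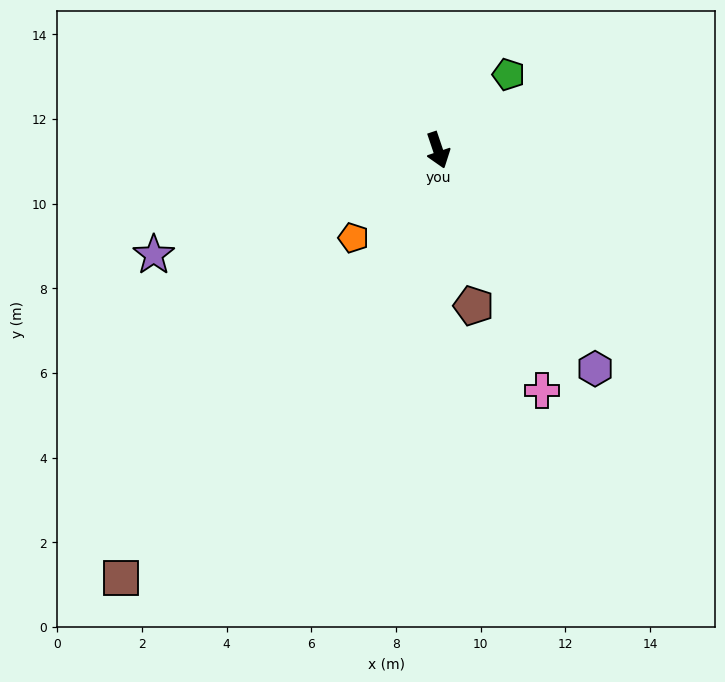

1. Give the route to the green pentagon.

turn left 118°, forward 2.4 m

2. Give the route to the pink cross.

turn left 5°, forward 6.2 m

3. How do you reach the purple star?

turn right 88°, forward 7.2 m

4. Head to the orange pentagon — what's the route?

turn right 63°, forward 2.9 m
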